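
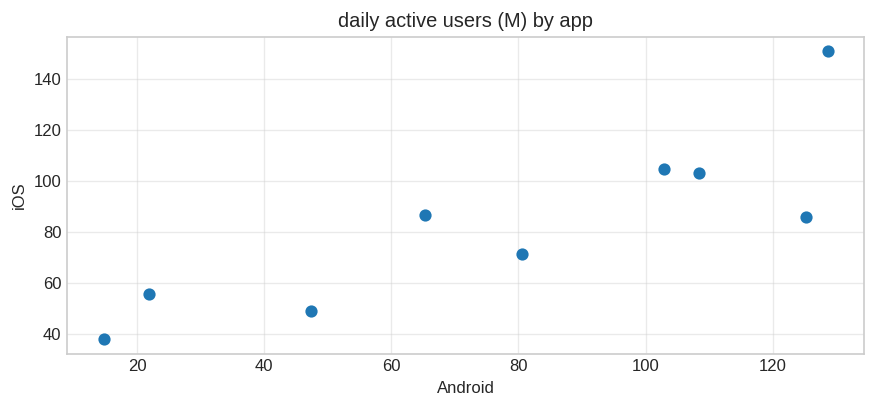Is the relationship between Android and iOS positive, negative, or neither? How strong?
positive, strong

Points are positively correlated; strong (|r| ≈ 0.9).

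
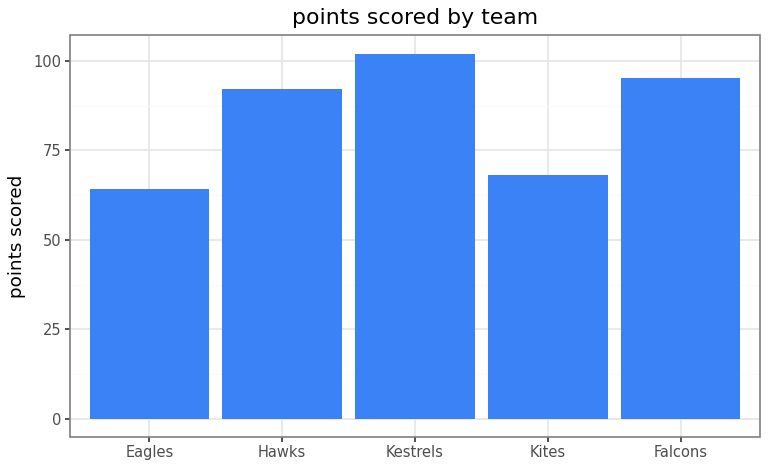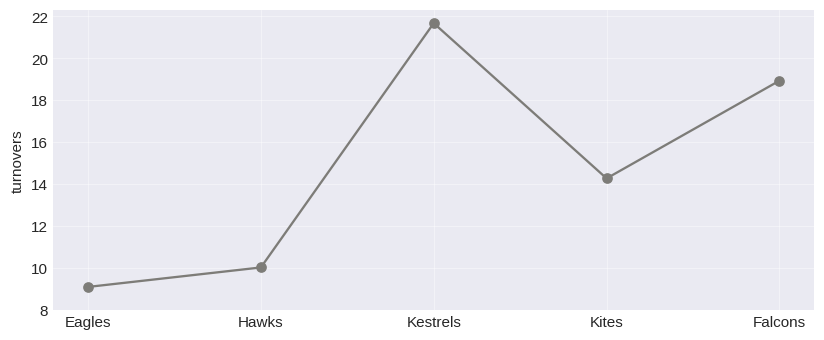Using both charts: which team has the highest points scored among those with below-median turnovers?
Chart 2 median turnovers ≈ 14; below-median teams: Eagles, Hawks. Among those, Hawks has the highest points scored (≈ 90).

Hawks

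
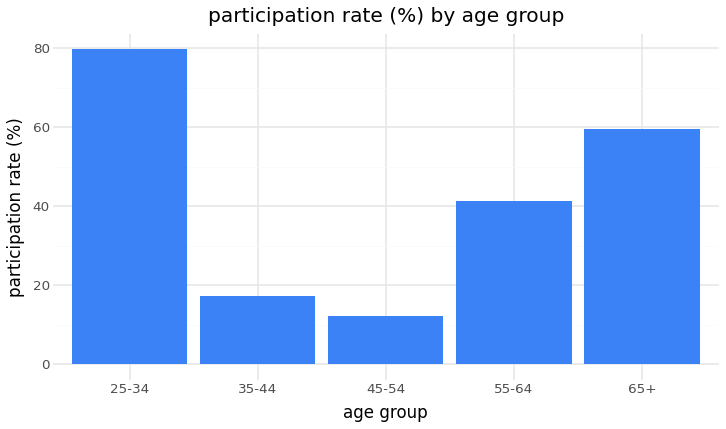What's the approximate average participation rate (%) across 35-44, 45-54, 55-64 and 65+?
≈ 32

(20 + 10 + 40 + 60) / 4 ≈ 32.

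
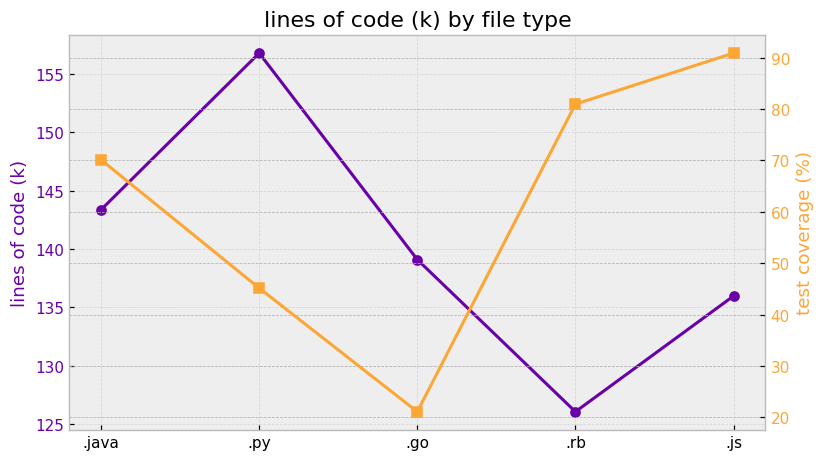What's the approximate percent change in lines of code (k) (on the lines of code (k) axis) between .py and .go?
≈ -9.7%

.py ≈ 155, .go ≈ 140; (140 − 155) / 155 ≈ -9.7%.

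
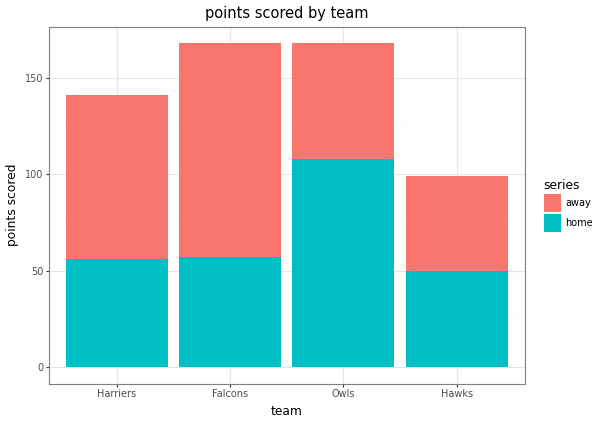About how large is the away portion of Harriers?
≈ 80

away top ≈ 140, bottom ≈ 60; segment ≈ 80.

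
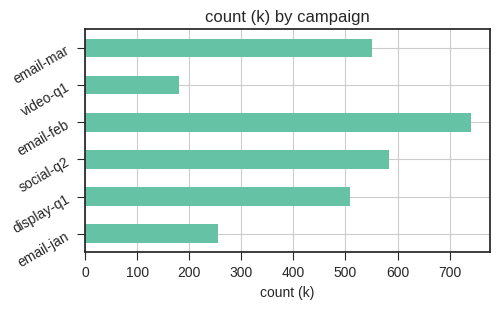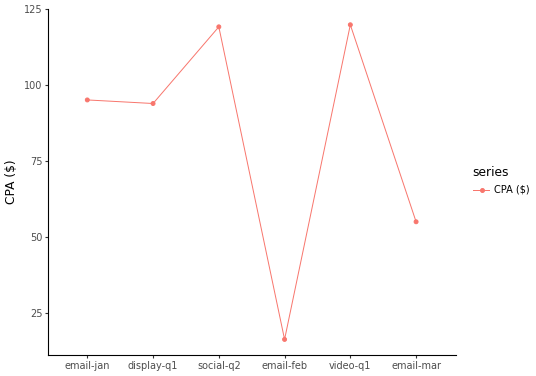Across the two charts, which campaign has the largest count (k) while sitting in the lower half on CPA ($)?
email-feb

Chart 2 median CPA ($) ≈ 100; below-median campaigns: display-q1, email-feb, email-mar. Among those, email-feb has the highest count (k) (≈ 700).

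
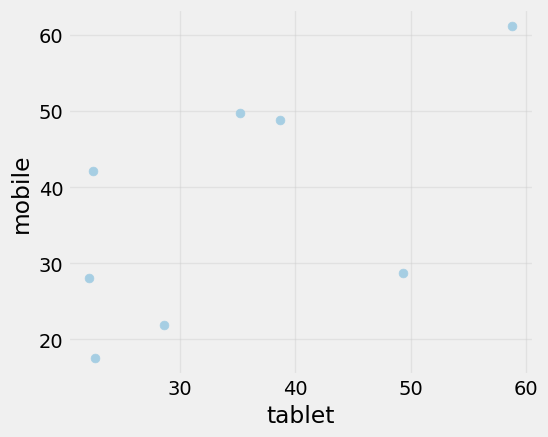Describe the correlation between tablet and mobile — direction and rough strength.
Points are positively correlated; moderate (|r| ≈ 0.6).

positive, moderate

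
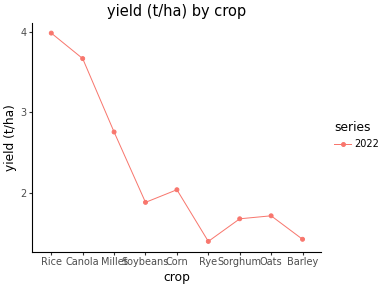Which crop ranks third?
Millet

Top 4: Rice ≈ 4.0, Canola ≈ 3.5, Millet ≈ 3.0, Corn ≈ 2.0.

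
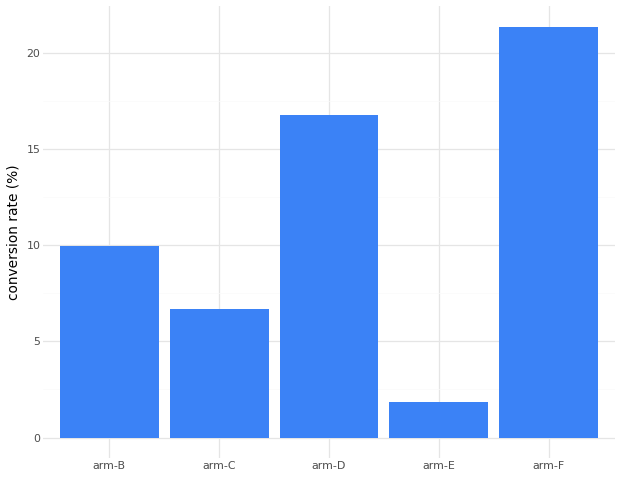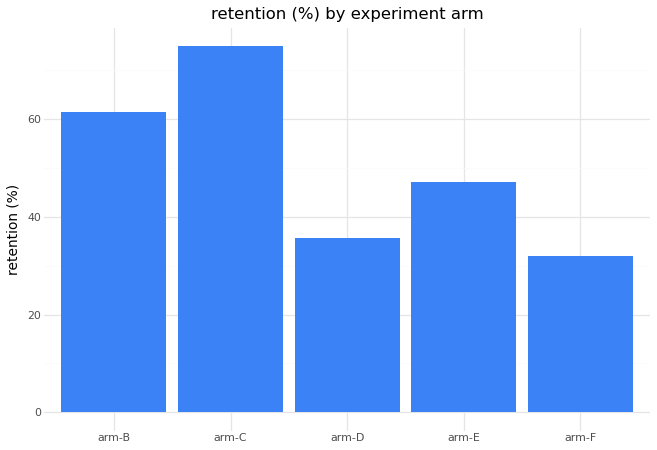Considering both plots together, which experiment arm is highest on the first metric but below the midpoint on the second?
Chart 2 median retention (%) ≈ 50; below-median experiment arms: arm-D, arm-F. Among those, arm-F has the highest conversion rate (%) (≈ 22).

arm-F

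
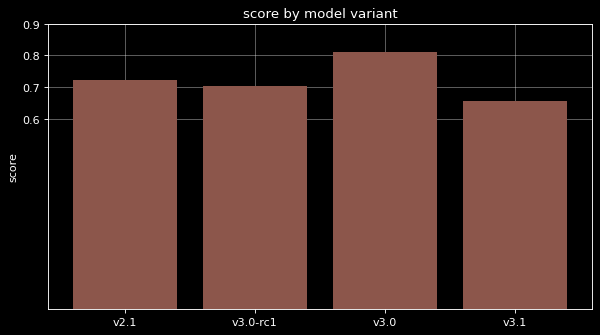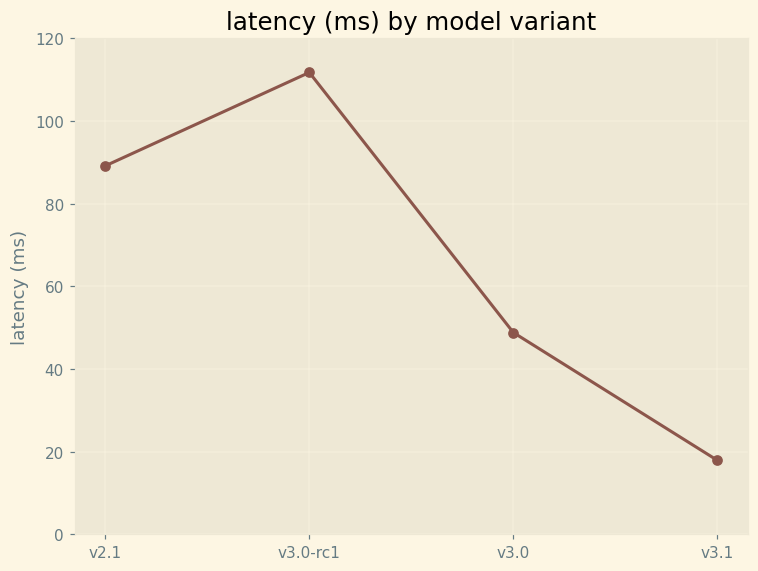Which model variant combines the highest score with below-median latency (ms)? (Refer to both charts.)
Chart 2 median latency (ms) ≈ 60; below-median model variants: v3.0, v3.1. Among those, v3.0 has the highest score (≈ 0.8).

v3.0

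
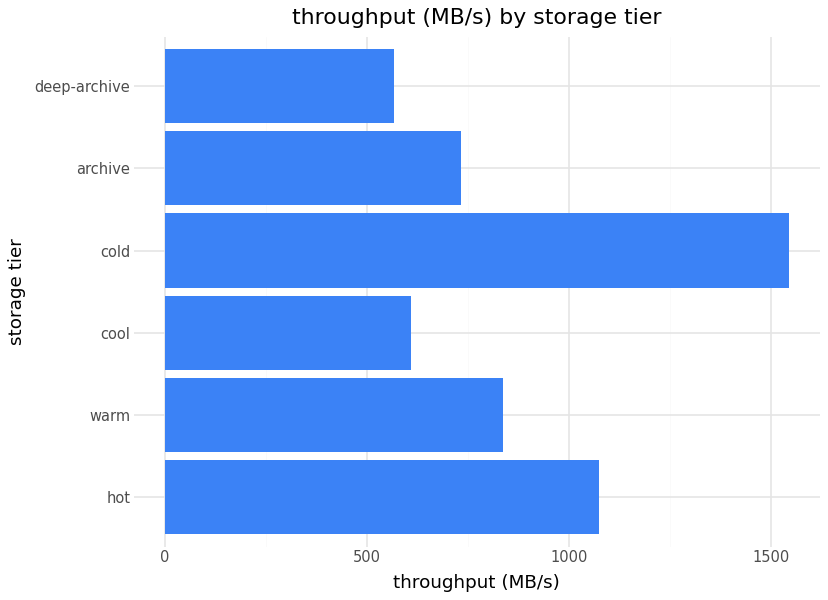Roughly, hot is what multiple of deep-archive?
≈ 1.67×

hot ≈ 1000, deep-archive ≈ 600; 1000/600 ≈ 1.67.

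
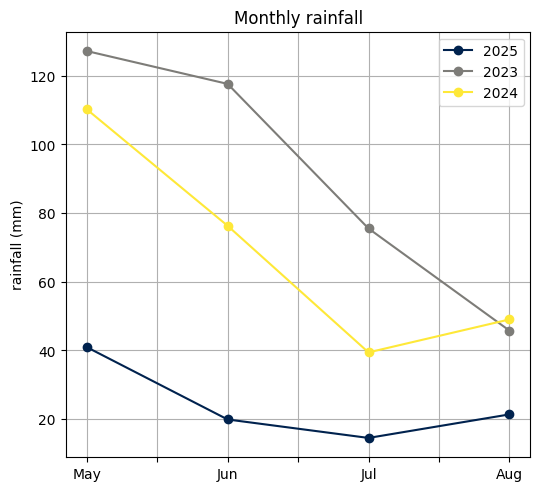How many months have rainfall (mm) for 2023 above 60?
Above 60: May, Jun, Jul.

3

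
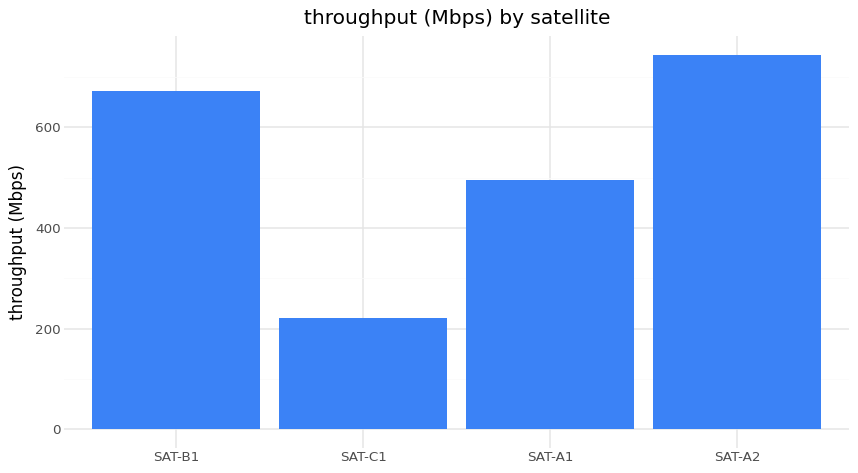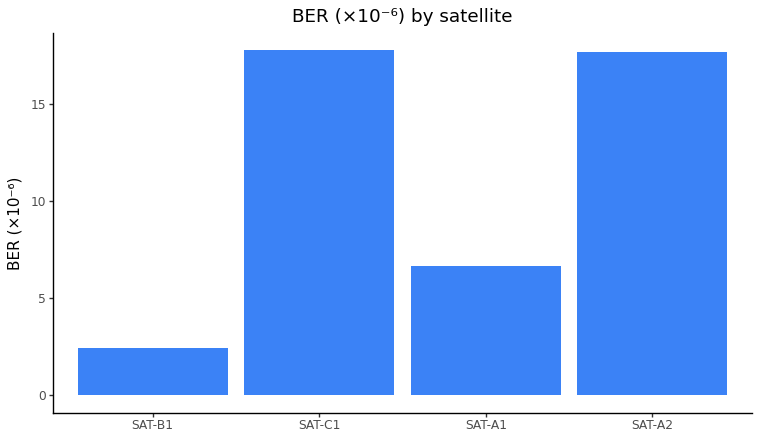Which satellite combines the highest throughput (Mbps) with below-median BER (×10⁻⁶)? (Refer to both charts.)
Chart 2 median BER (×10⁻⁶) ≈ 12; below-median satellites: SAT-B1, SAT-A1. Among those, SAT-B1 has the highest throughput (Mbps) (≈ 700).

SAT-B1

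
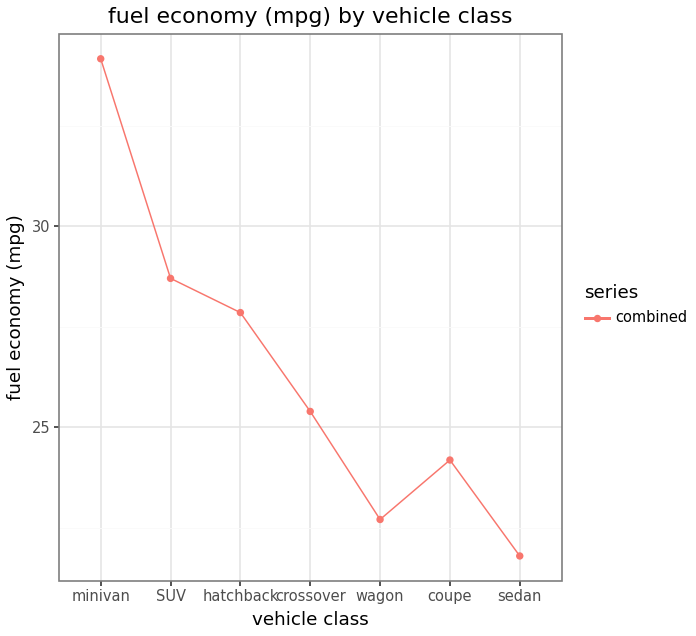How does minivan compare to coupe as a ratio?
≈ 1.42×

minivan ≈ 34, coupe ≈ 24; 34/24 ≈ 1.42.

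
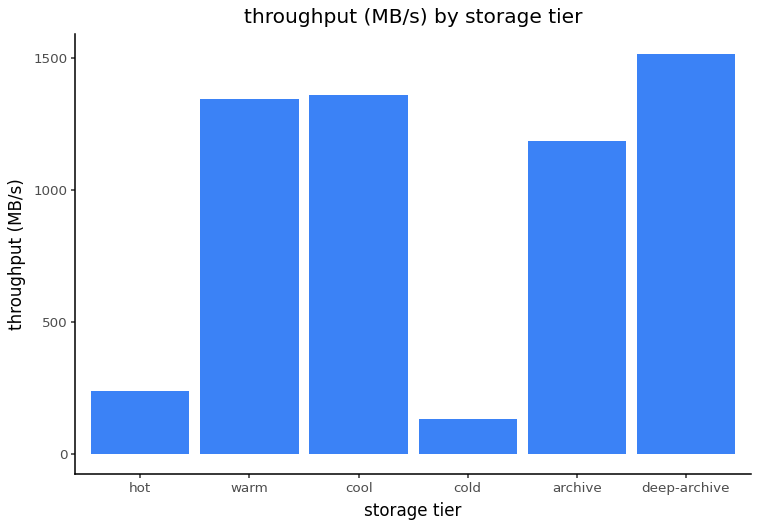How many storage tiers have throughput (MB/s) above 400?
4

Above 400: warm, cool, archive, deep-archive.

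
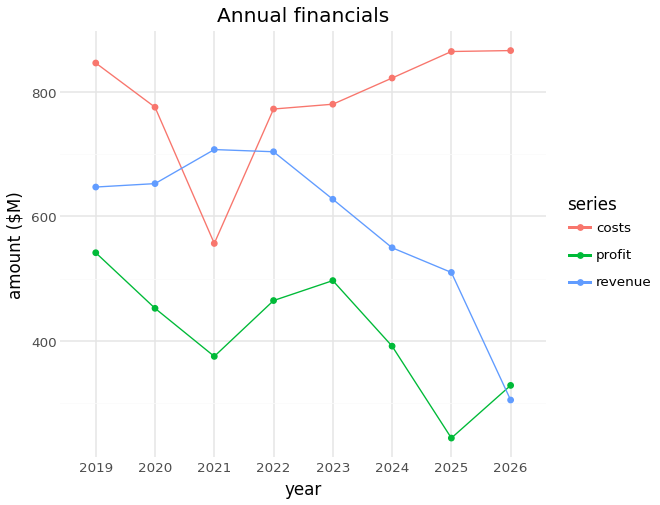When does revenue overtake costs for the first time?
2020: revenue ≈ 700 vs costs ≈ 800 (not yet); 2021: revenue ≈ 700 vs costs ≈ 600 (first crossover).

2021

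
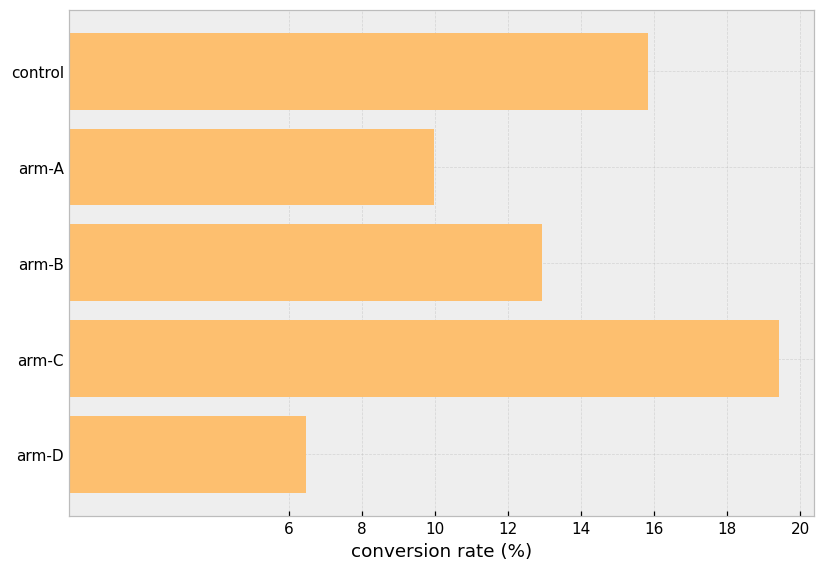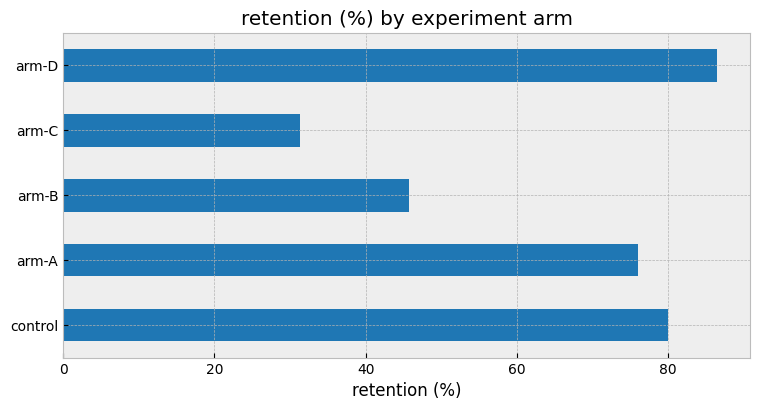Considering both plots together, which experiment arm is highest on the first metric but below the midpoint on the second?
arm-C

Chart 2 median retention (%) ≈ 80; below-median experiment arms: arm-B, arm-C. Among those, arm-C has the highest conversion rate (%) (≈ 20).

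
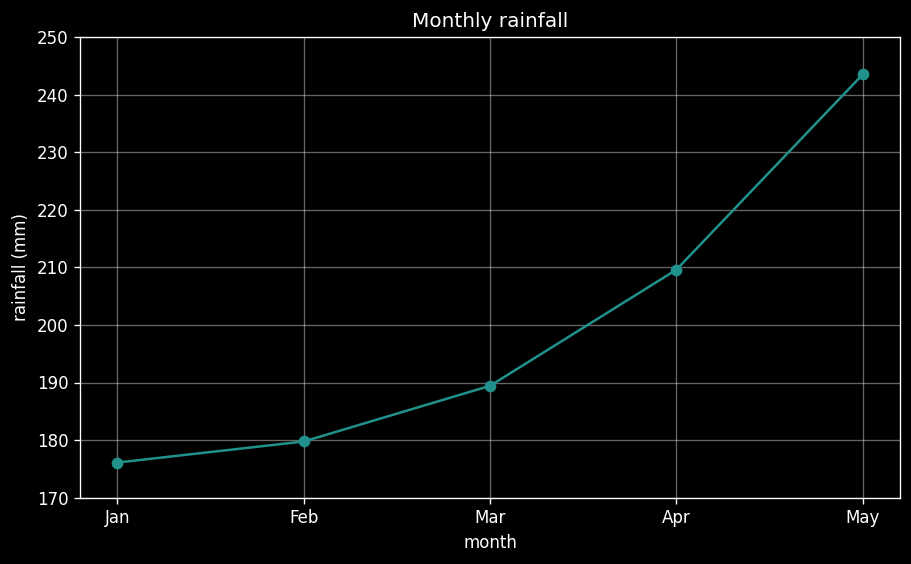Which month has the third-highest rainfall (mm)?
Top 4: May ≈ 240, Apr ≈ 210, Mar ≈ 190, Feb ≈ 180.

Mar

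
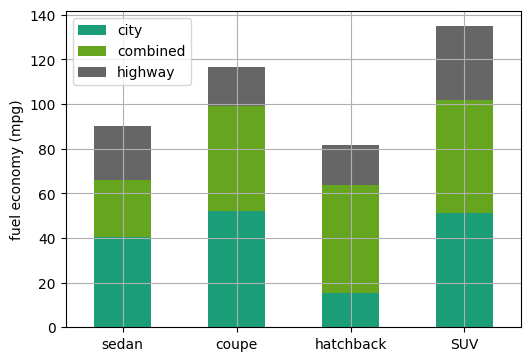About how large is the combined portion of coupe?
≈ 40

combined top ≈ 100, bottom ≈ 60; segment ≈ 40.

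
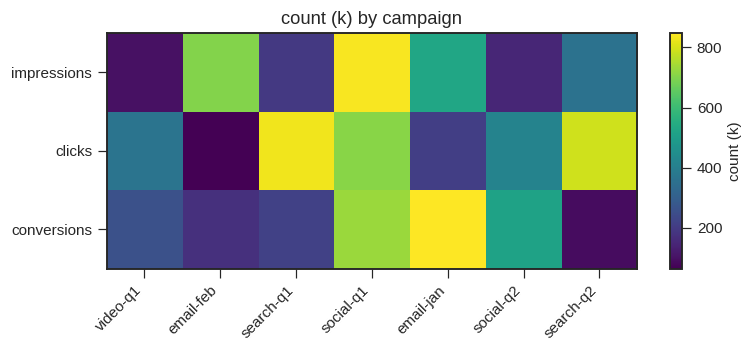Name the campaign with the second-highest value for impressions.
Top 3 for impressions: social-q1 ≈ 800, email-feb ≈ 700, email-jan ≈ 500.

email-feb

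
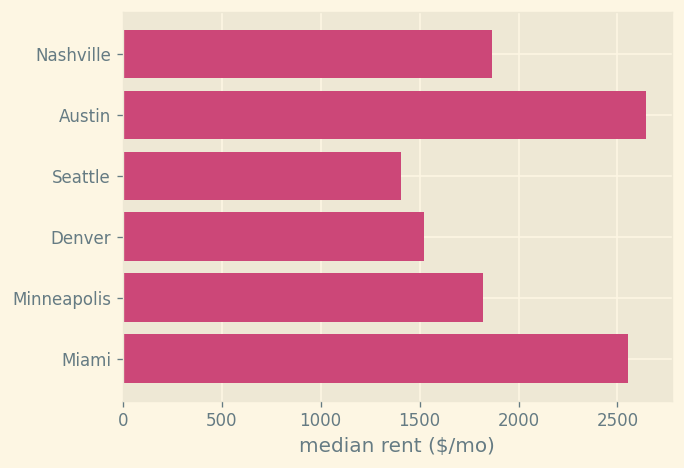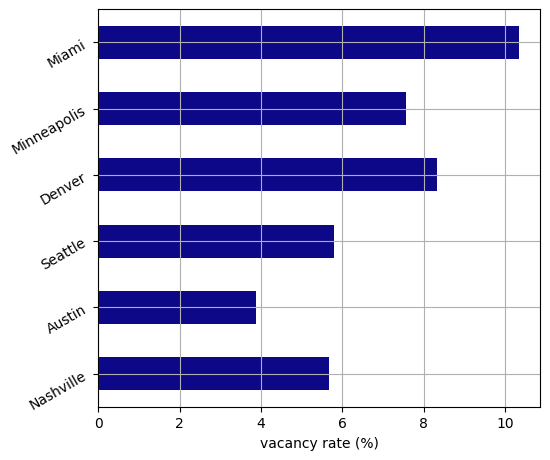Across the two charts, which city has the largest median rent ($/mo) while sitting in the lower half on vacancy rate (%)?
Chart 2 median vacancy rate (%) ≈ 7; below-median cities: Nashville, Austin, Seattle. Among those, Austin has the highest median rent ($/mo) (≈ 2500).

Austin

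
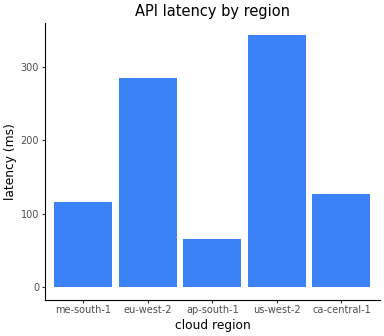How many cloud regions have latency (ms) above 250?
2

Above 250: eu-west-2, us-west-2.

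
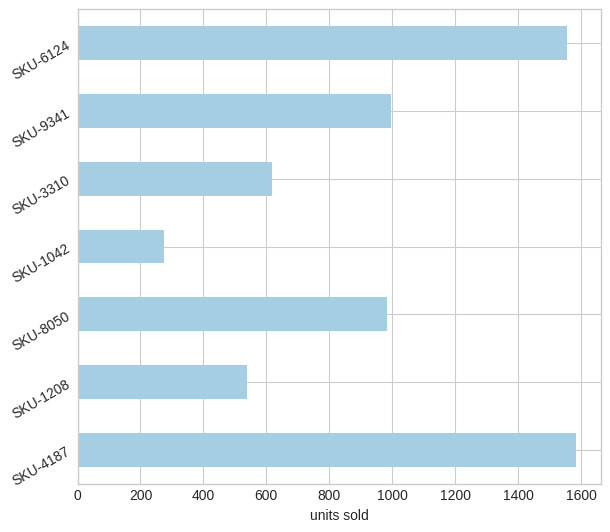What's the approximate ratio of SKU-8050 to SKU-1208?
≈ 1.67×

SKU-8050 ≈ 1000, SKU-1208 ≈ 600; 1000/600 ≈ 1.67.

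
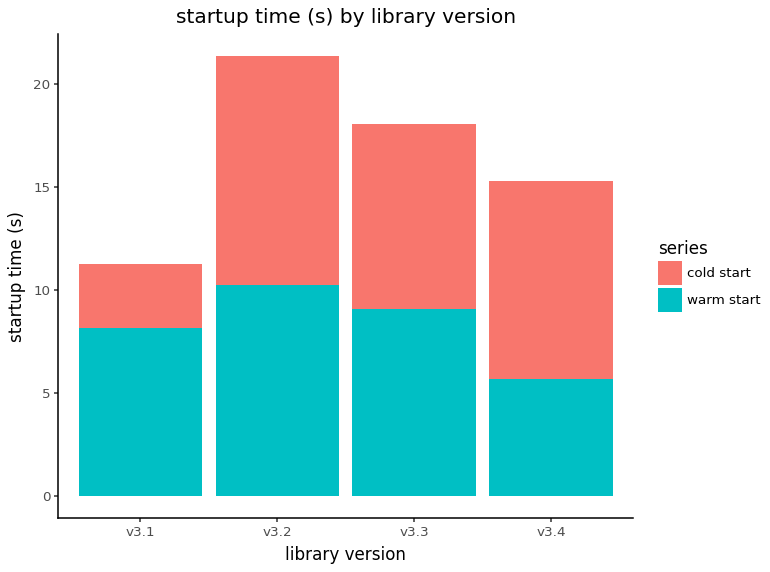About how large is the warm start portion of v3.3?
warm start top ≈ 10, bottom ≈ 0; segment ≈ 10.

≈ 10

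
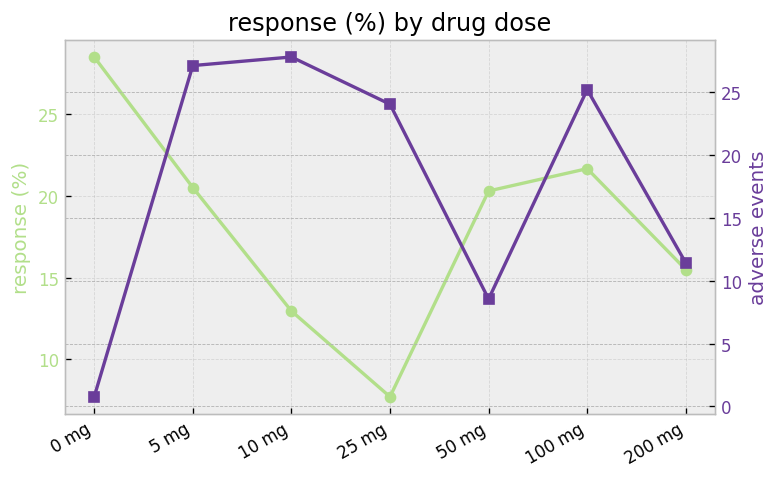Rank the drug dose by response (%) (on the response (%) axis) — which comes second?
100 mg

Top 3 (on the response (%) axis): 0 mg ≈ 28, 100 mg ≈ 22, 5 mg ≈ 20.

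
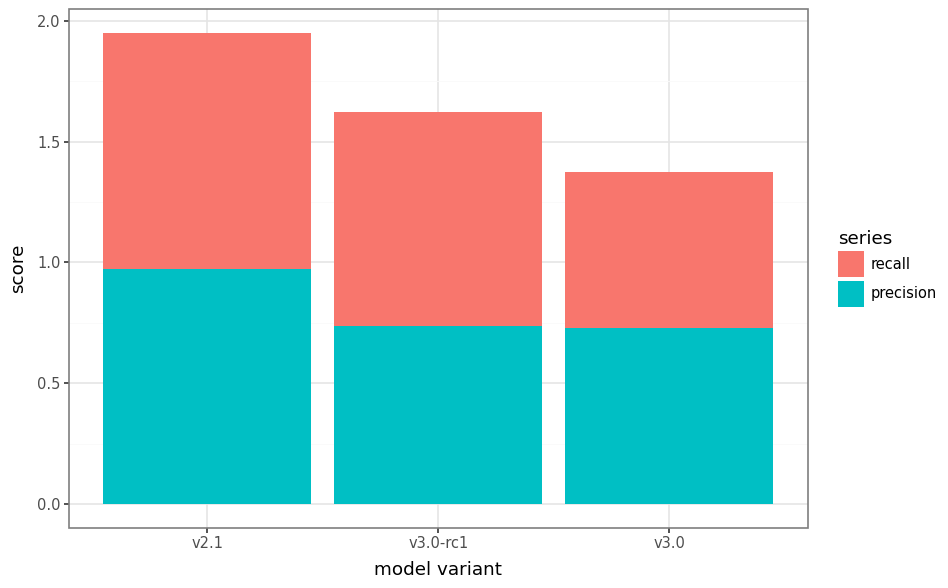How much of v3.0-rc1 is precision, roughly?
≈ 0.8

precision top ≈ 0.8, bottom ≈ 0.0; segment ≈ 0.8.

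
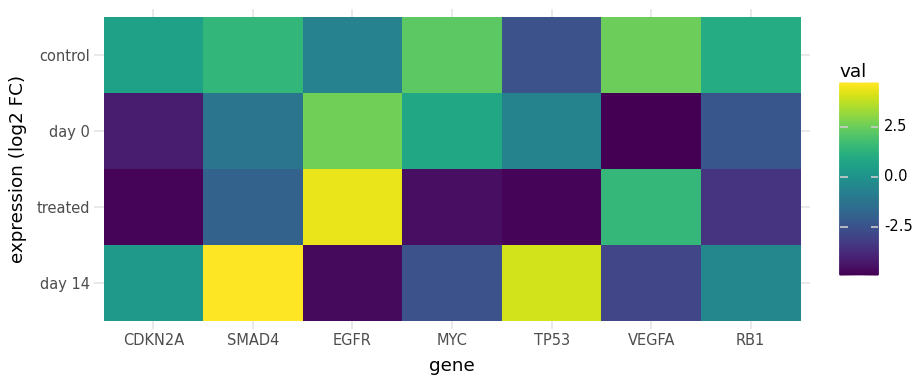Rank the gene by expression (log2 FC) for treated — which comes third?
Top 4 for treated: EGFR ≈ 4, VEGFA ≈ 1, SMAD4 ≈ -2, RB1 ≈ -4.

SMAD4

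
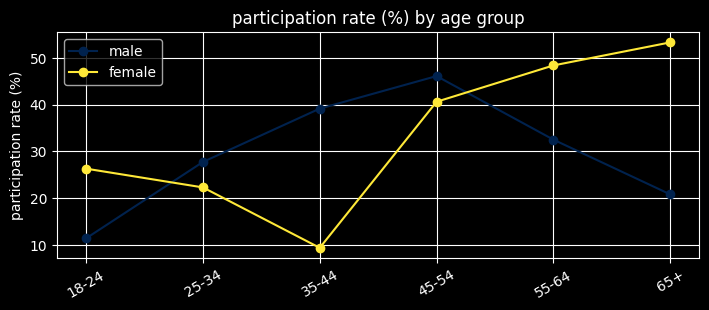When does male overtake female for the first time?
18-24: male ≈ 10 vs female ≈ 25 (not yet); 25-34: male ≈ 30 vs female ≈ 20 (first crossover).

25-34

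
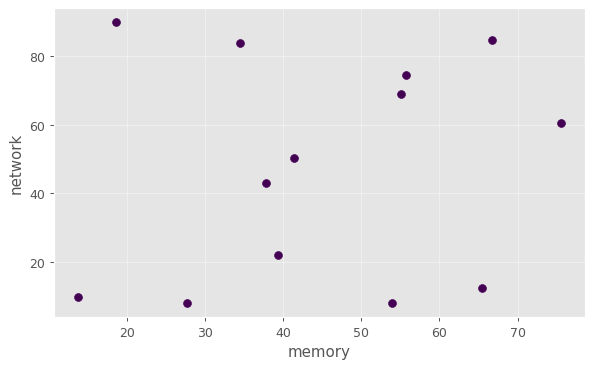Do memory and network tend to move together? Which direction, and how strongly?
Points are roughly uncorrelated; weak (|r| ≈ 0.2).

no clear correlation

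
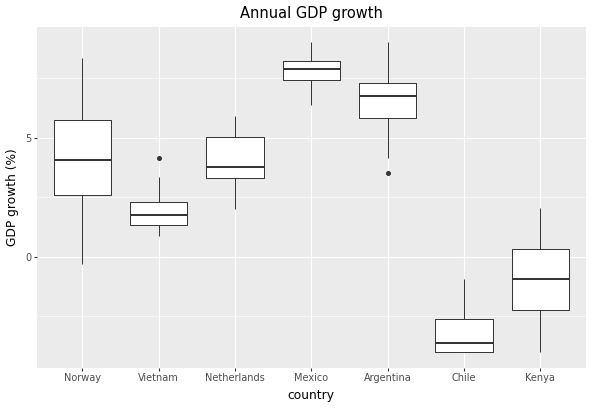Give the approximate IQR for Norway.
Q3 ≈ 6, Q1 ≈ 3; IQR ≈ 3.

≈ 3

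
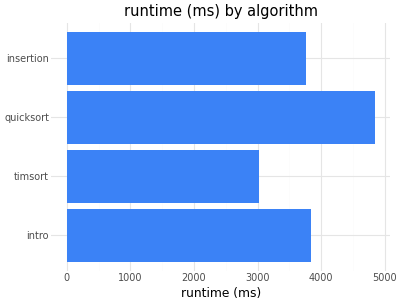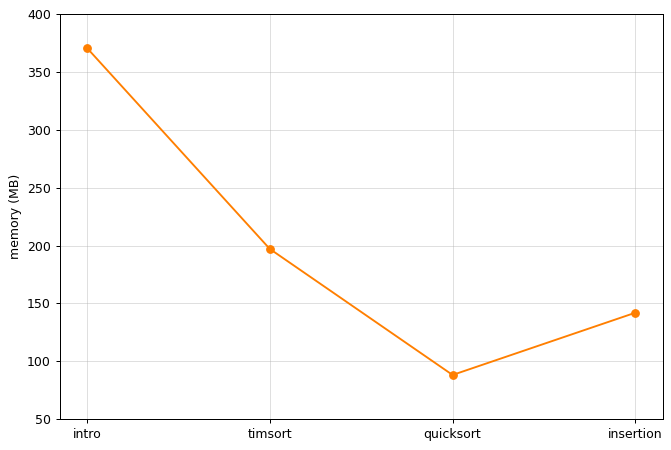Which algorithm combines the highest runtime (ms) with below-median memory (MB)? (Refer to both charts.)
Chart 2 median memory (MB) ≈ 150; below-median algorithms: quicksort, insertion. Among those, quicksort has the highest runtime (ms) (≈ 5000).

quicksort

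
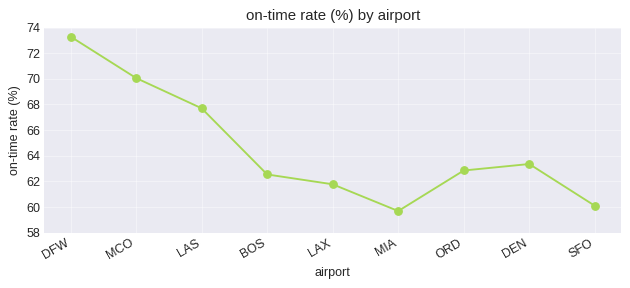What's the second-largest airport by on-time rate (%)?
Top 3: DFW ≈ 74, MCO ≈ 70, LAS ≈ 68.

MCO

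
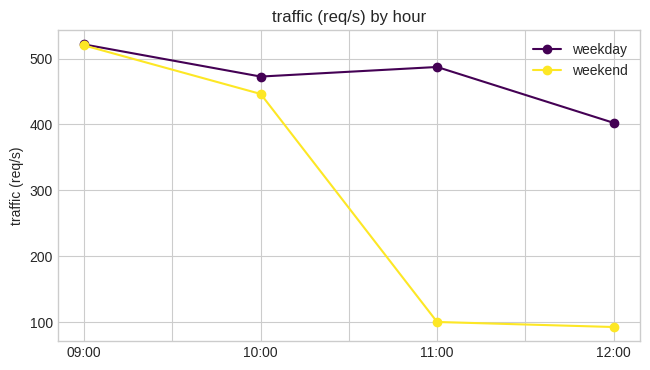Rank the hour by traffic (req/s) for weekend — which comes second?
Top 3 for weekend: 09:00 ≈ 500, 10:00 ≈ 450, 11:00 ≈ 100.

10:00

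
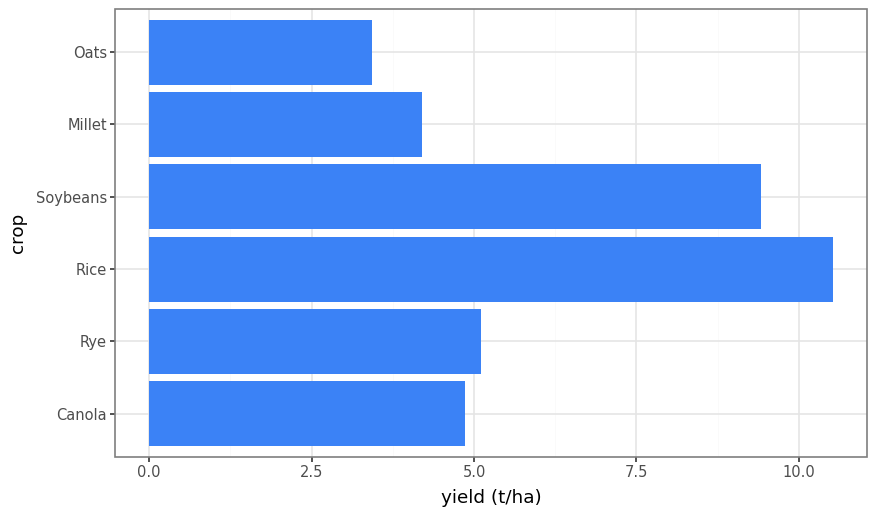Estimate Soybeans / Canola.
Soybeans ≈ 9, Canola ≈ 5; 9/5 ≈ 1.8.

≈ 1.8×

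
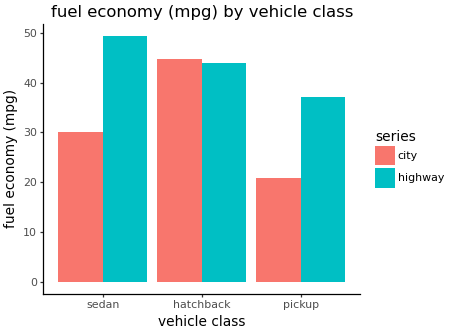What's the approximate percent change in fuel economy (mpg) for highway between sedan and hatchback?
sedan ≈ 50, hatchback ≈ 45; (45 − 50) / 50 ≈ -10%.

≈ -10%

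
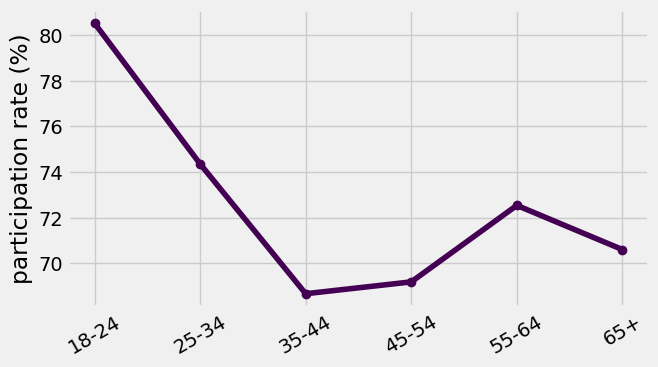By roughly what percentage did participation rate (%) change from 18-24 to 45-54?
18-24 ≈ 81, 45-54 ≈ 69; (69 − 81) / 81 ≈ -14.8%.

≈ -14.8%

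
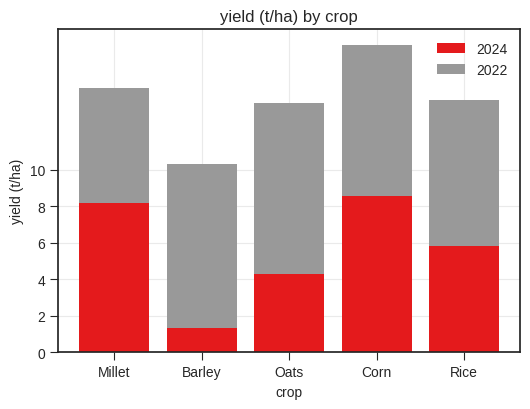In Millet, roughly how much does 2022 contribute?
≈ 6

2022 top ≈ 14, bottom ≈ 8; segment ≈ 6.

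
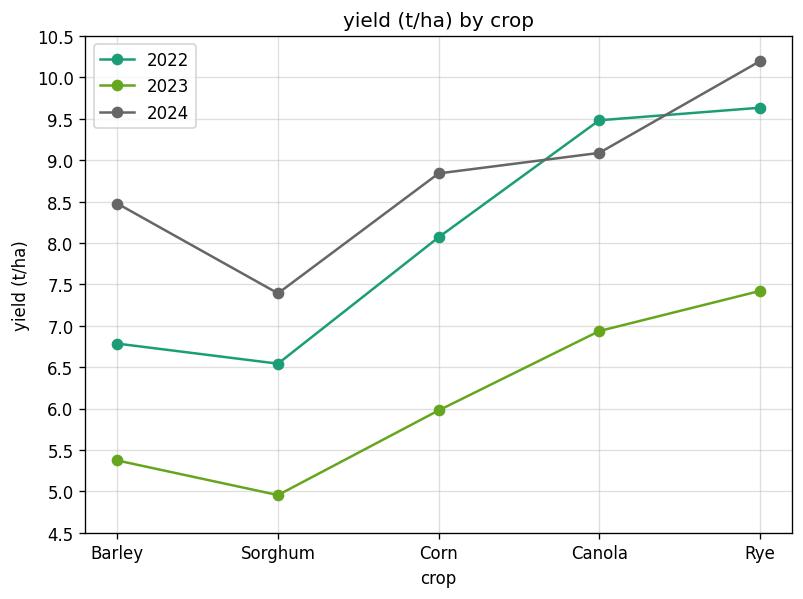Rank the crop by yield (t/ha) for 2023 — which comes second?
Top 3 for 2023: Rye ≈ 7.5, Canola ≈ 7.0, Corn ≈ 6.0.

Canola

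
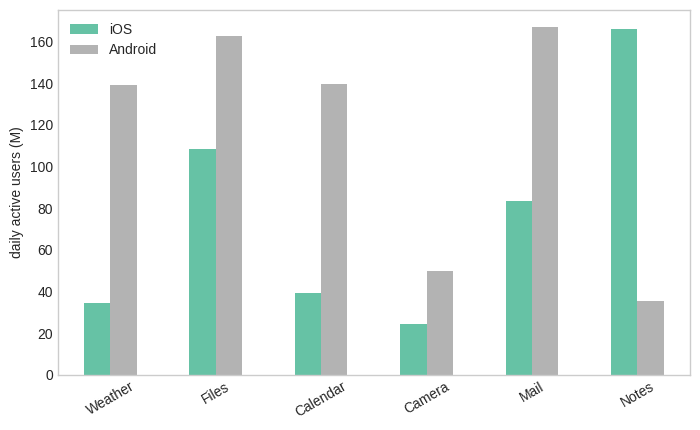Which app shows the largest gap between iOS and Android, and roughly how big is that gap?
Notes, ≈ 120 M

Notes: iOS ≈ 160, Android ≈ 40 → gap ≈ 120. Next-largest (Weather) is only ≈ 100.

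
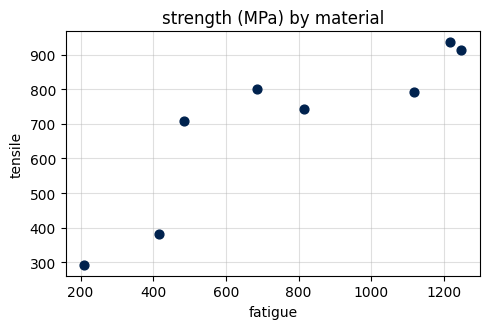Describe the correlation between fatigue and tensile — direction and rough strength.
Points are positively correlated; strong (|r| ≈ 0.9).

positive, strong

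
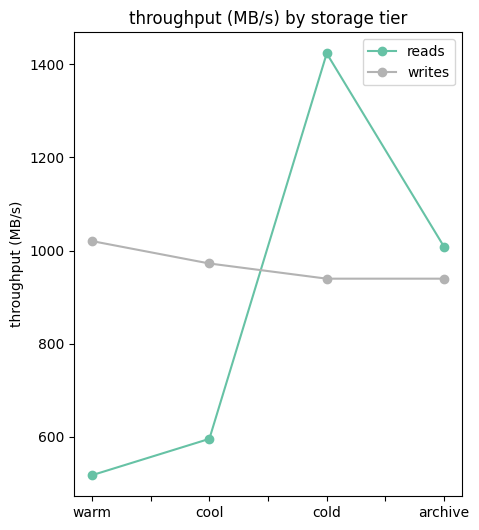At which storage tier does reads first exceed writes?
cool: reads ≈ 600 vs writes ≈ 1000 (not yet); cold: reads ≈ 1400 vs writes ≈ 900 (first crossover).

cold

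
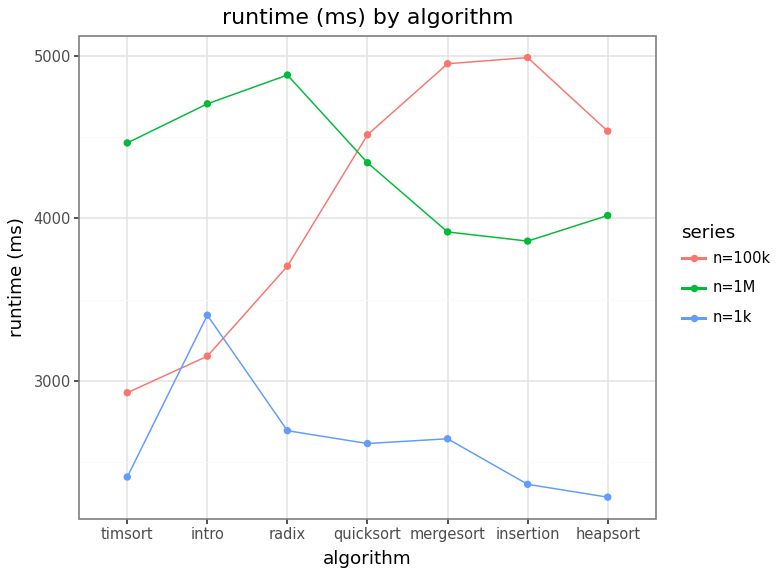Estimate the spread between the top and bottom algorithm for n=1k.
≈ 1000

Max intro ≈ 3500, min heapsort ≈ 2500; range ≈ 1000.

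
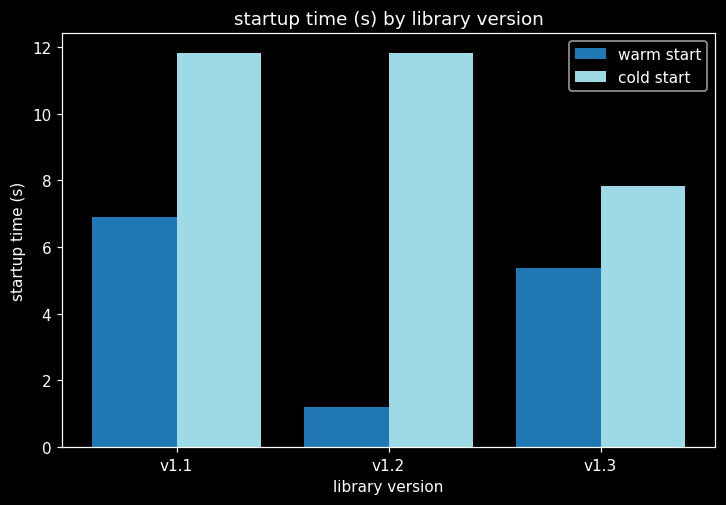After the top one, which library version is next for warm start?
Top 3 for warm start: v1.1 ≈ 7, v1.3 ≈ 5, v1.2 ≈ 1.

v1.3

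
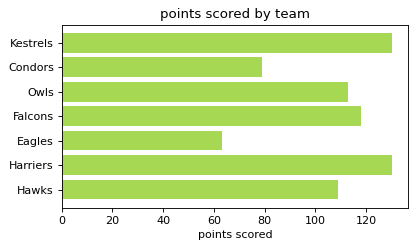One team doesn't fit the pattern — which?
Eagles ≈ 60; the rest sit between ≈ 80 and ≈ 120.

Eagles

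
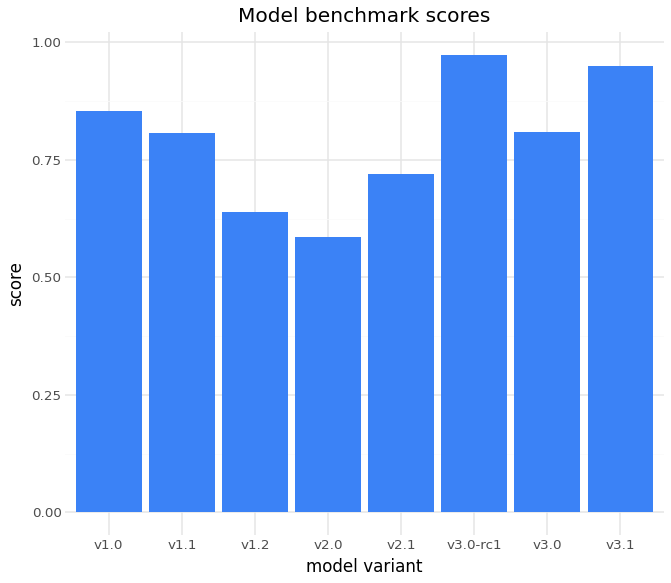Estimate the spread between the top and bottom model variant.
Max v3.0-rc1 ≈ 1.0, min v2.0 ≈ 0.6; range ≈ 0.4.

≈ 0.4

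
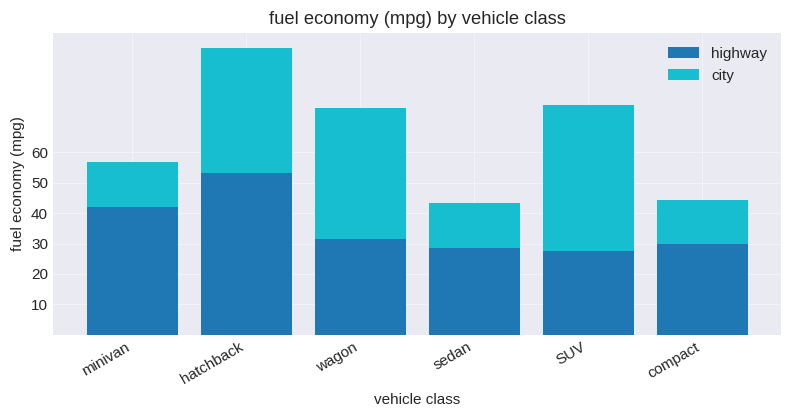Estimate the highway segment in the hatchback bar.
highway top ≈ 50, bottom ≈ 0; segment ≈ 50.

≈ 50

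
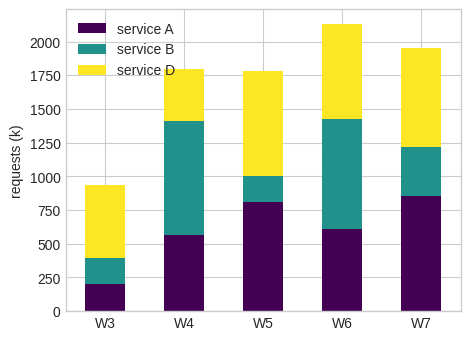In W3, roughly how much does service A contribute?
service A top ≈ 200, bottom ≈ 0; segment ≈ 200.

≈ 200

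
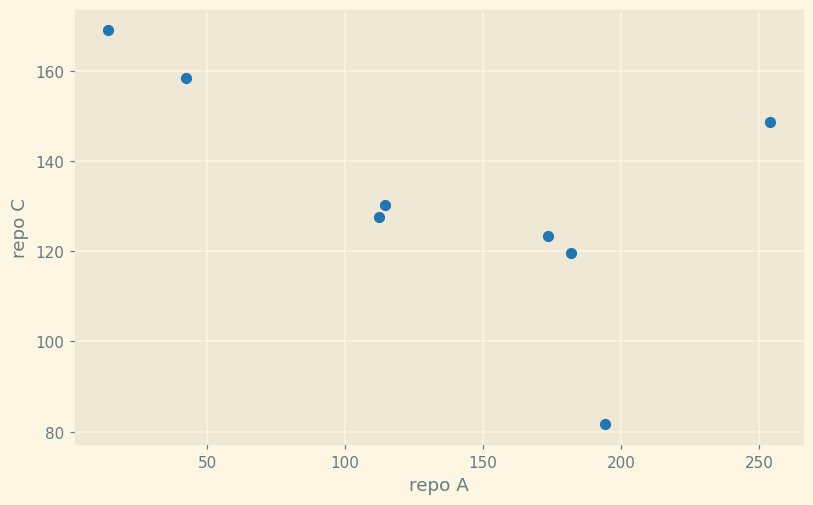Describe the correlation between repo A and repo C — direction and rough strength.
Points are negatively correlated; moderate (|r| ≈ 0.6).

negative, moderate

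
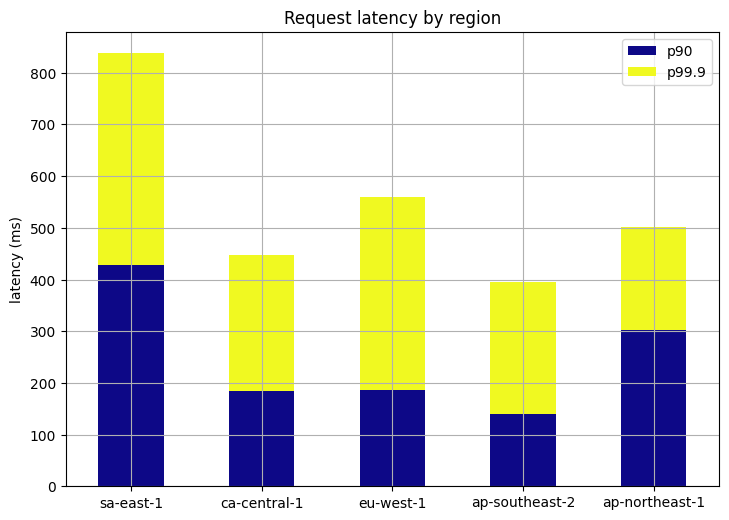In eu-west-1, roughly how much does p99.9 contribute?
p99.9 top ≈ 600, bottom ≈ 200; segment ≈ 400.

≈ 400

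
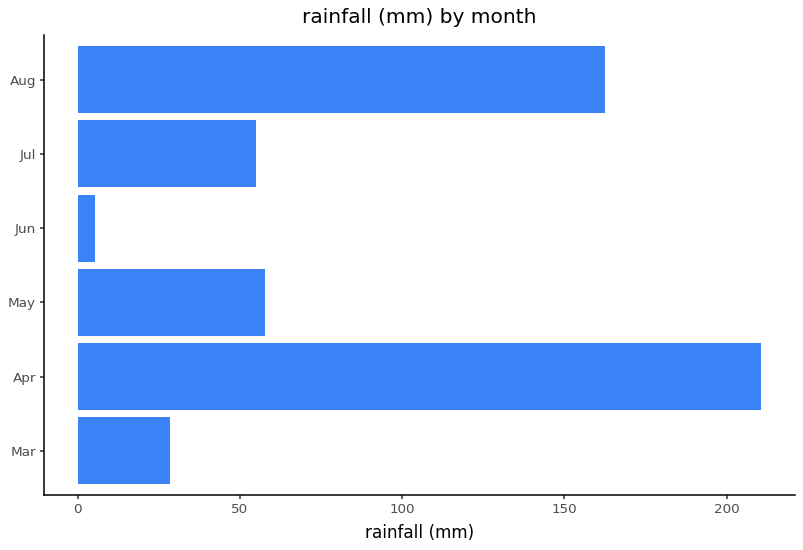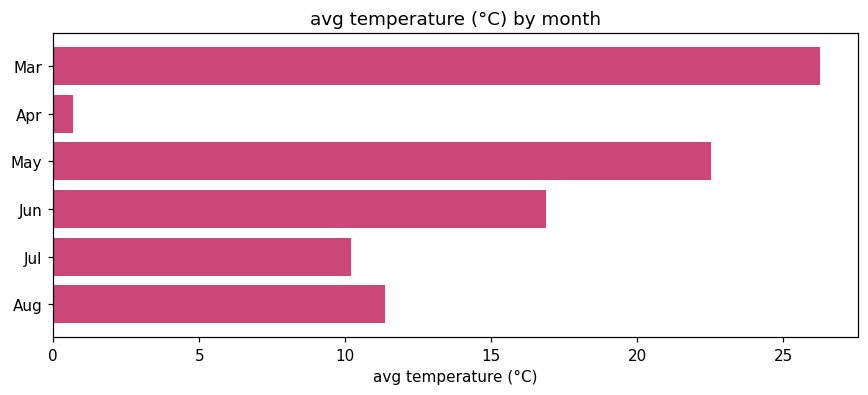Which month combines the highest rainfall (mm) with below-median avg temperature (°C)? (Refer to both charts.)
Chart 2 median avg temperature (°C) ≈ 15; below-median months: Apr, Jul, Aug. Among those, Apr has the highest rainfall (mm) (≈ 220).

Apr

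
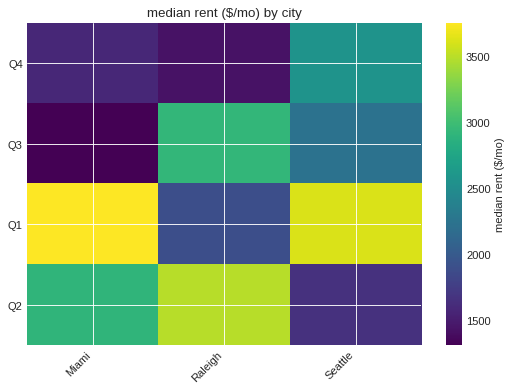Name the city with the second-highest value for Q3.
Top 3 for Q3: Raleigh ≈ 3000, Seattle ≈ 2000, Miami ≈ 1500.

Seattle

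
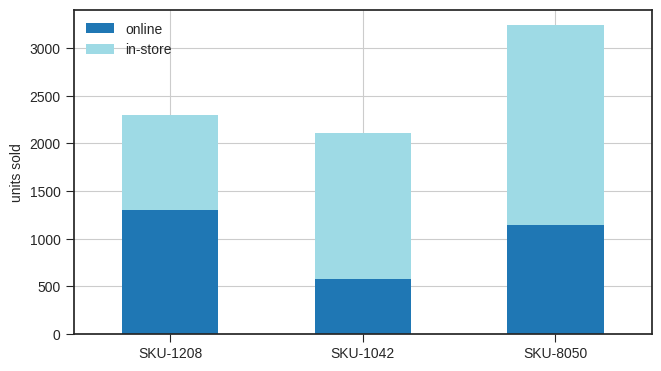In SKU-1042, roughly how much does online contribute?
≈ 500

online top ≈ 500, bottom ≈ 0; segment ≈ 500.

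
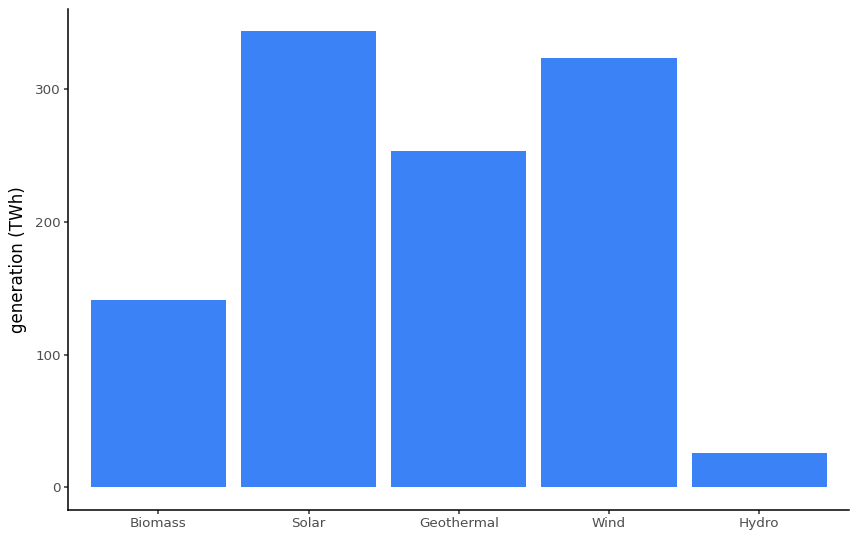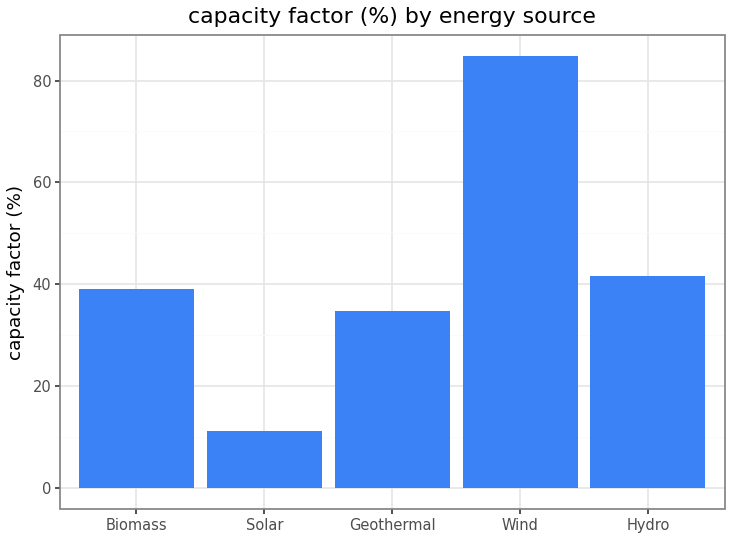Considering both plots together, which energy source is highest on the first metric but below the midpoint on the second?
Chart 2 median capacity factor (%) ≈ 40; below-median energy sources: Solar, Geothermal. Among those, Solar has the highest generation (TWh) (≈ 350).

Solar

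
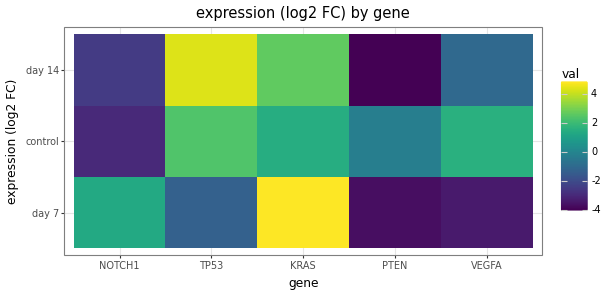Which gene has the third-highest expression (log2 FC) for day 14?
Top 4 for day 14: TP53 ≈ 4, KRAS ≈ 3, VEGFA ≈ -1, NOTCH1 ≈ -2.

VEGFA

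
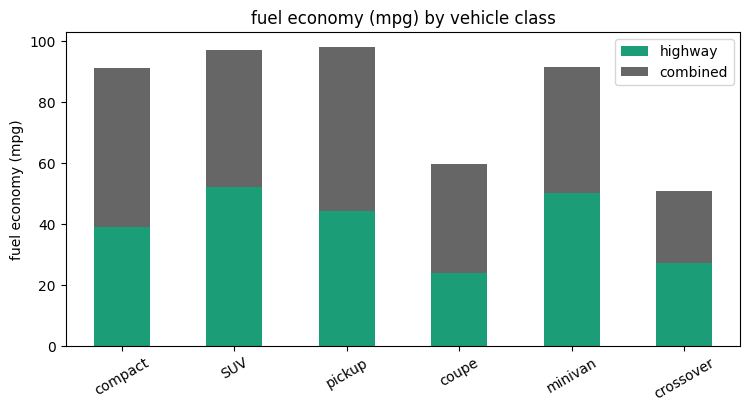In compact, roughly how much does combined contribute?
≈ 50

combined top ≈ 90, bottom ≈ 40; segment ≈ 50.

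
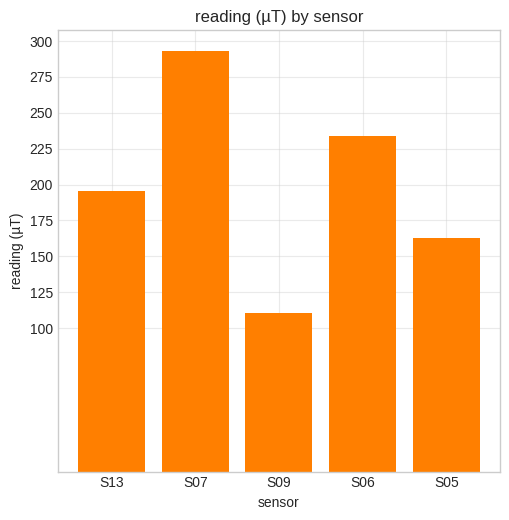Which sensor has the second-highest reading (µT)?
S06

Top 3: S07 ≈ 300, S06 ≈ 225, S13 ≈ 200.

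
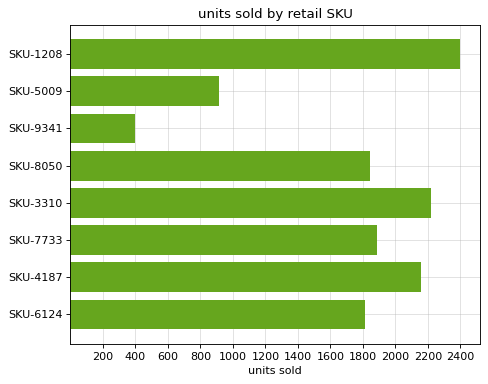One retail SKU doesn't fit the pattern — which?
SKU-9341

SKU-9341 ≈ 400; the rest sit between ≈ 1000 and ≈ 2400.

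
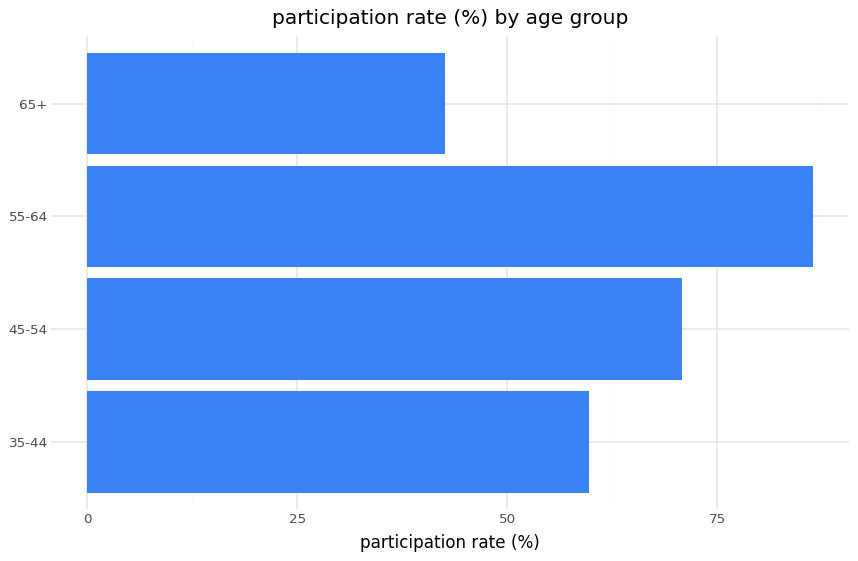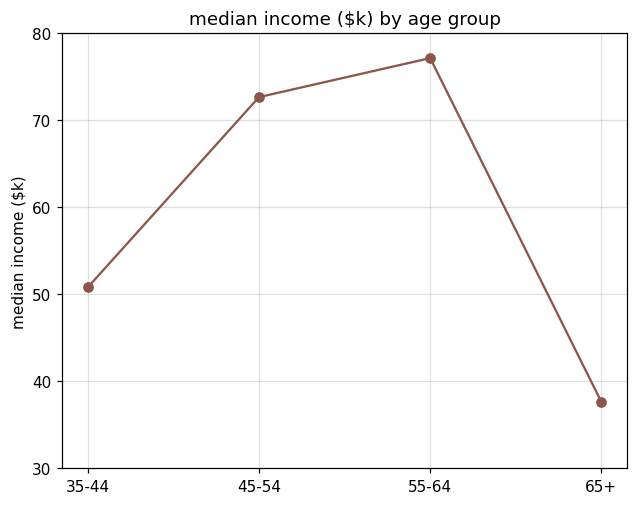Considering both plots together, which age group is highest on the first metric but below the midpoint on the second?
Chart 2 median median income ($k) ≈ 60; below-median age groups: 35-44, 65+. Among those, 35-44 has the highest participation rate (%) (≈ 60).

35-44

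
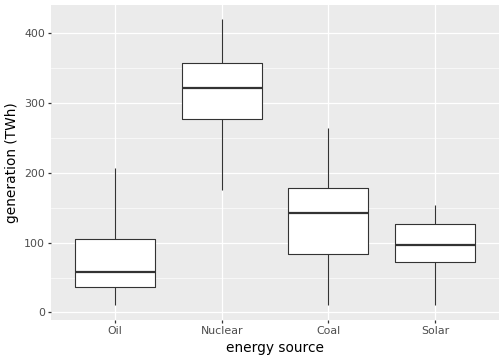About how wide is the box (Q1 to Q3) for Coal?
Q3 ≈ 175, Q1 ≈ 75; IQR ≈ 100.

≈ 100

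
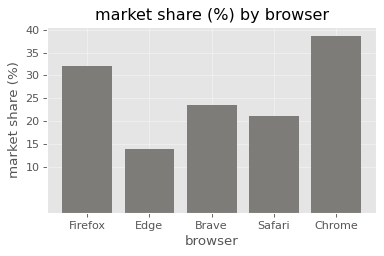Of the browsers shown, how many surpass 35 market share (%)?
Above 35: Chrome.

1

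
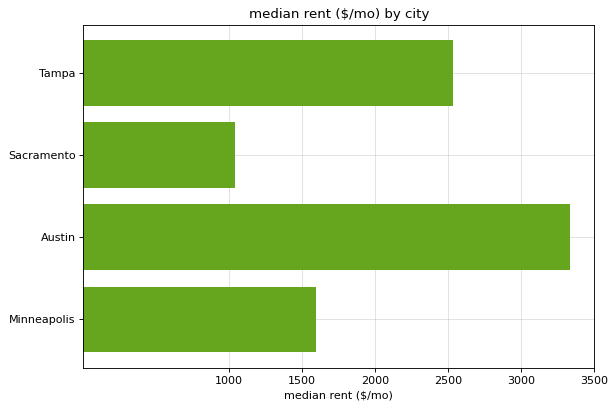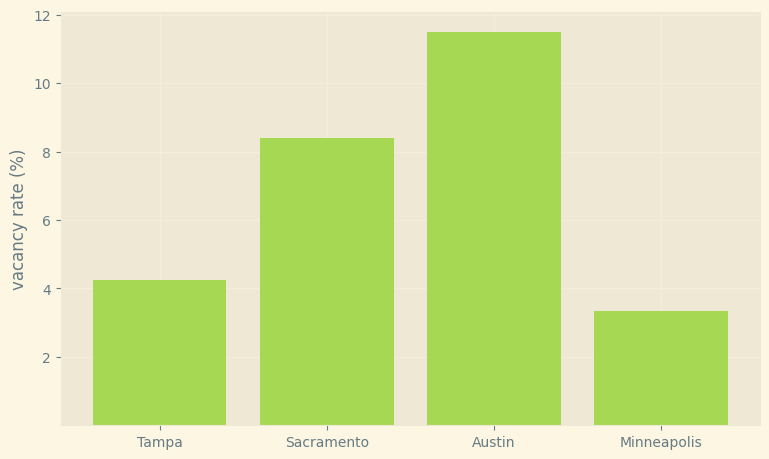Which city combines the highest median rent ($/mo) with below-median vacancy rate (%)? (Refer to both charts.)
Tampa

Chart 2 median vacancy rate (%) ≈ 6; below-median cities: Tampa, Minneapolis. Among those, Tampa has the highest median rent ($/mo) (≈ 2500).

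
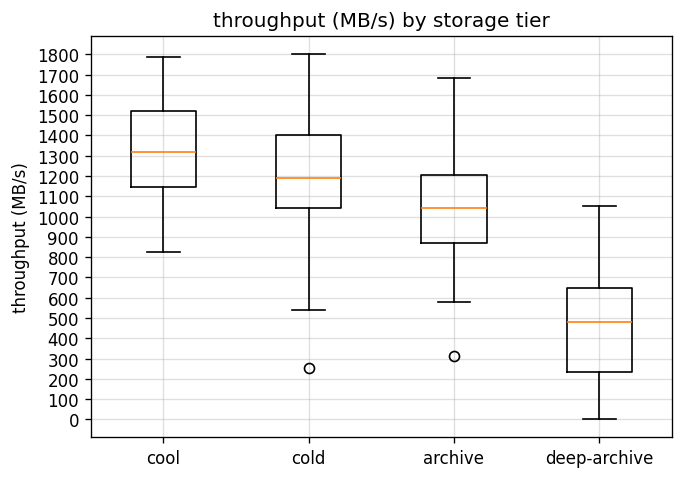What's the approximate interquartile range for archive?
≈ 300

Q3 ≈ 1200, Q1 ≈ 900; IQR ≈ 300.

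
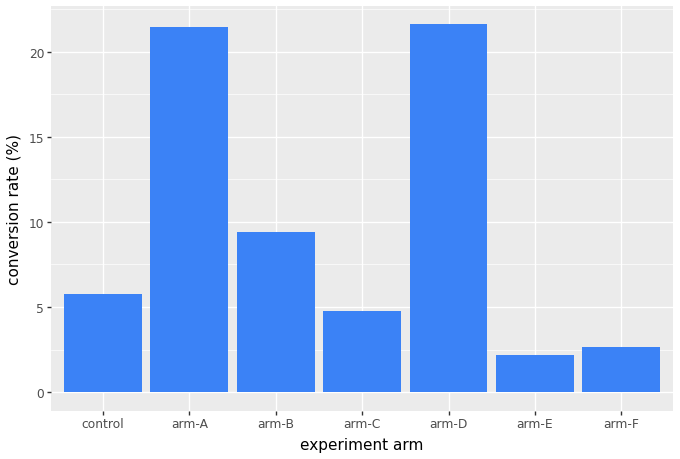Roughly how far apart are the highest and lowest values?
Max arm-D ≈ 22, min arm-E ≈ 2; range ≈ 20.

≈ 20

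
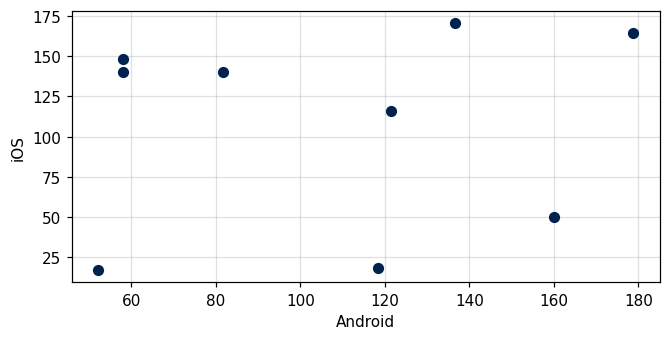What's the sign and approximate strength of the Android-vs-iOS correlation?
Points are roughly uncorrelated; weak (|r| ≈ 0.1).

no clear correlation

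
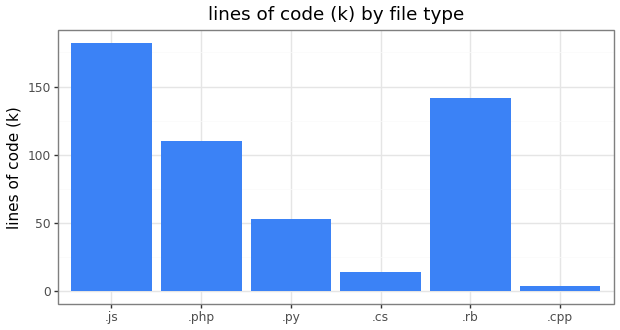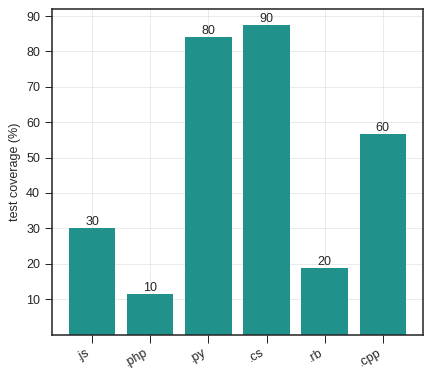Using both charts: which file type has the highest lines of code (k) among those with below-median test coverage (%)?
Chart 2 median test coverage (%) ≈ 40; below-median file types: .js, .php, .rb. Among those, .js has the highest lines of code (k) (≈ 180).

.js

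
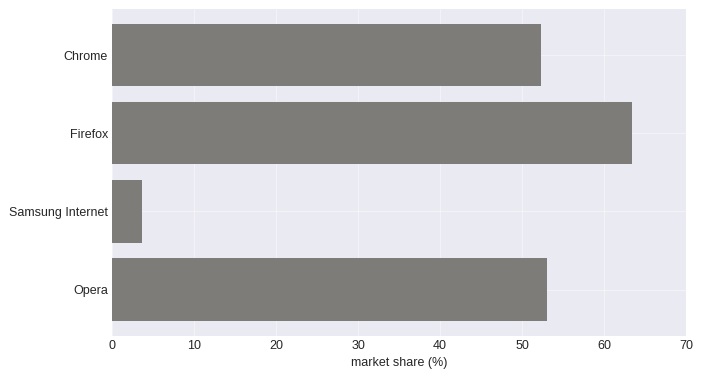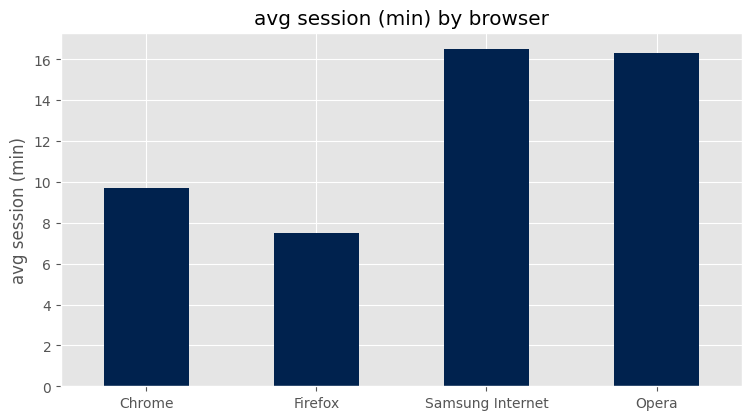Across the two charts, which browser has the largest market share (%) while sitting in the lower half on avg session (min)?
Firefox

Chart 2 median avg session (min) ≈ 12; below-median browsers: Chrome, Firefox. Among those, Firefox has the highest market share (%) (≈ 60).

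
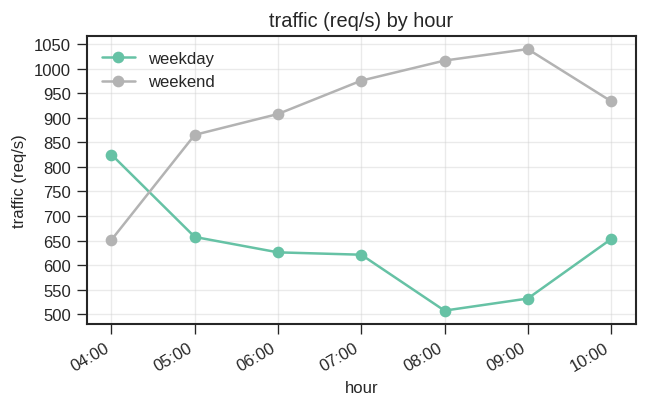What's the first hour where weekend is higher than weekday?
04:00: weekend ≈ 650 vs weekday ≈ 850 (not yet); 05:00: weekend ≈ 850 vs weekday ≈ 650 (first crossover).

05:00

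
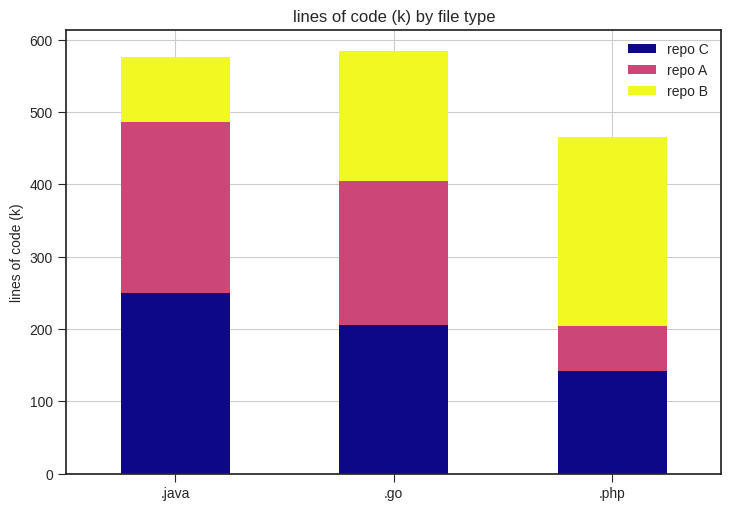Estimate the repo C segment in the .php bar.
repo C top ≈ 150, bottom ≈ 0; segment ≈ 150.

≈ 150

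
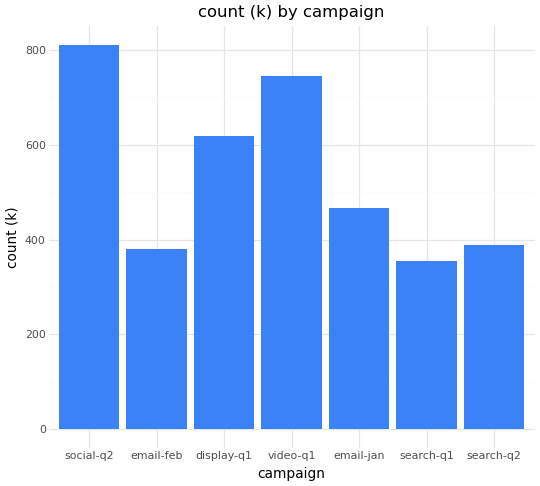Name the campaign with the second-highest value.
Top 3: social-q2 ≈ 800, video-q1 ≈ 700, display-q1 ≈ 600.

video-q1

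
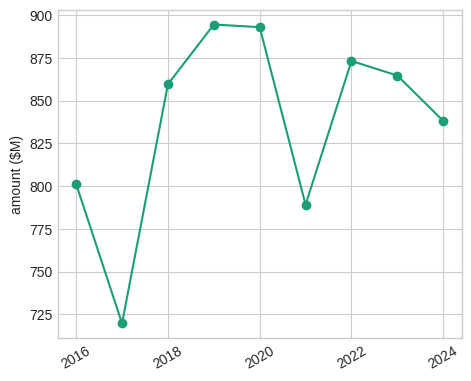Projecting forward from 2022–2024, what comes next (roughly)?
≈ 820

Last three: 880, 860, 840 → slope ≈ -20/step → next ≈ 820.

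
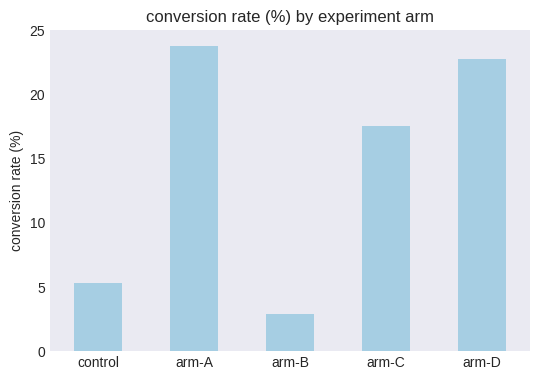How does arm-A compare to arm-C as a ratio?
≈ 1.33×

arm-A ≈ 24, arm-C ≈ 18; 24/18 ≈ 1.33.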